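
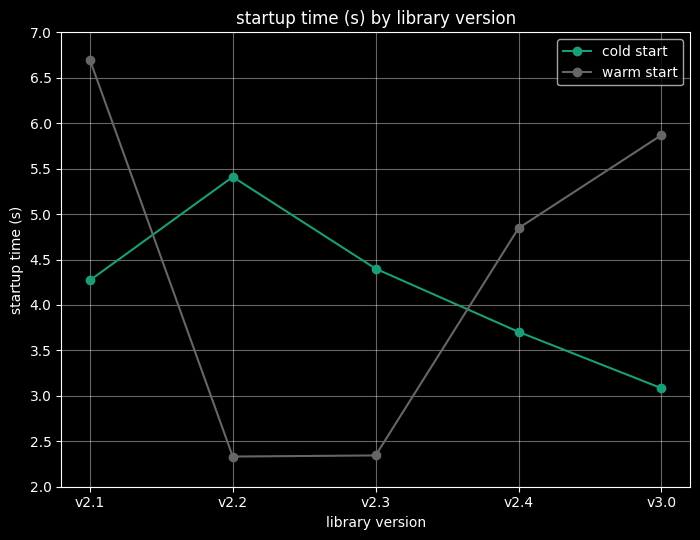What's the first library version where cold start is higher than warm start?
v2.1: cold start ≈ 4.5 vs warm start ≈ 6.5 (not yet); v2.2: cold start ≈ 5.5 vs warm start ≈ 2.5 (first crossover).

v2.2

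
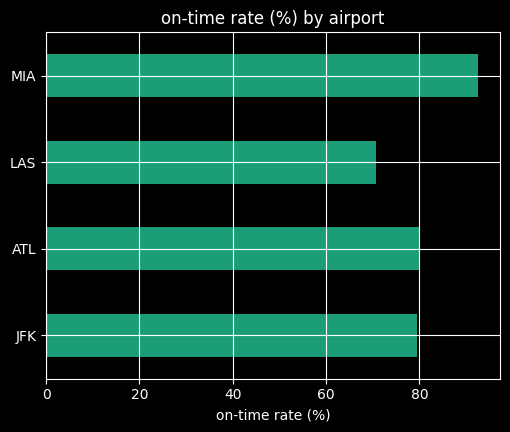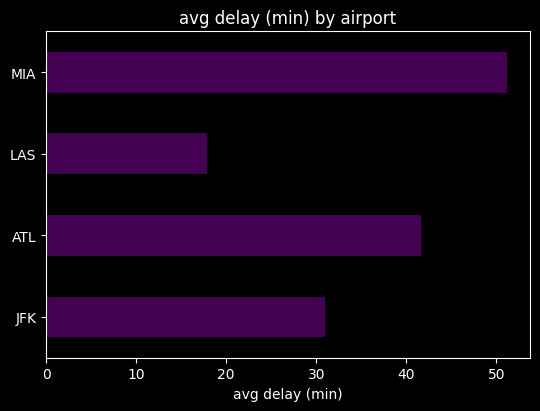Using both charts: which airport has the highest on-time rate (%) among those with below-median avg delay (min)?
JFK

Chart 2 median avg delay (min) ≈ 35; below-median airports: JFK, LAS. Among those, JFK has the highest on-time rate (%) (≈ 80).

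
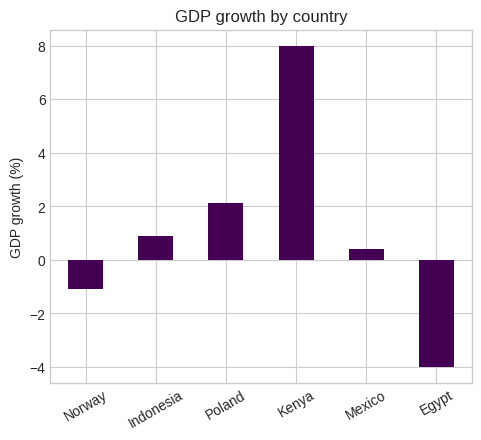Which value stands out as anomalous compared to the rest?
Kenya ≈ 8; the rest sit between ≈ -4 and ≈ 2.

Kenya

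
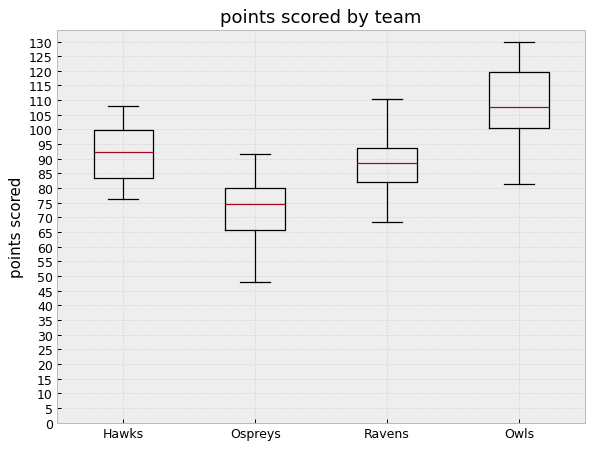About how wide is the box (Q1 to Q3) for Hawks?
Q3 ≈ 100, Q1 ≈ 85; IQR ≈ 15.

≈ 15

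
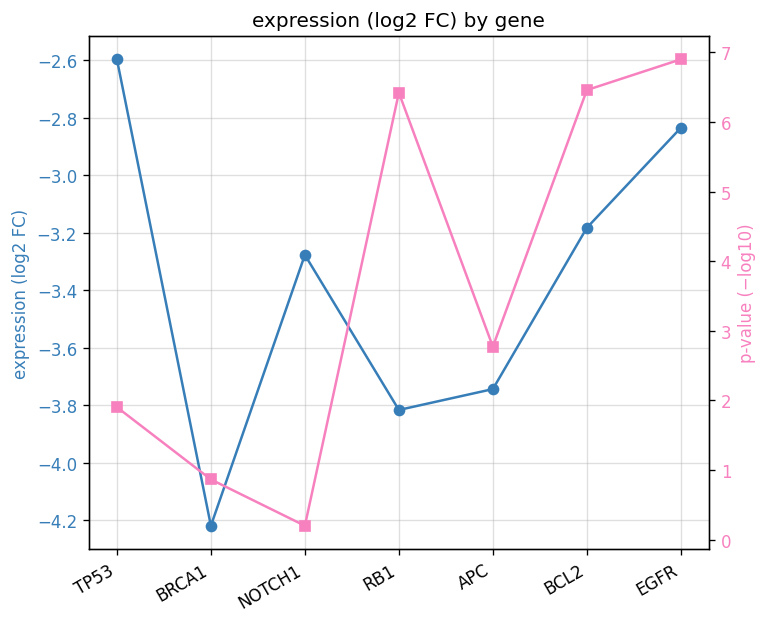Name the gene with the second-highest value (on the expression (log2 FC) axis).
EGFR

Top 3 (on the expression (log2 FC) axis): TP53 ≈ -2.6, EGFR ≈ -2.8, BCL2 ≈ -3.2.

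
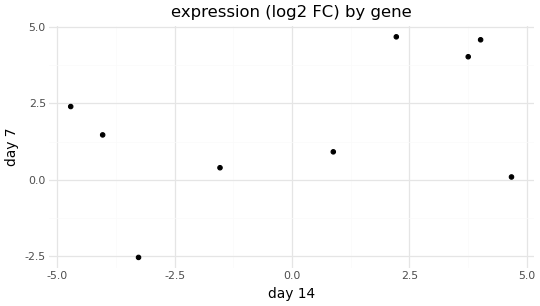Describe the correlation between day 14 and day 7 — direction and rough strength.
Points are positively correlated; moderate (|r| ≈ 0.5).

positive, moderate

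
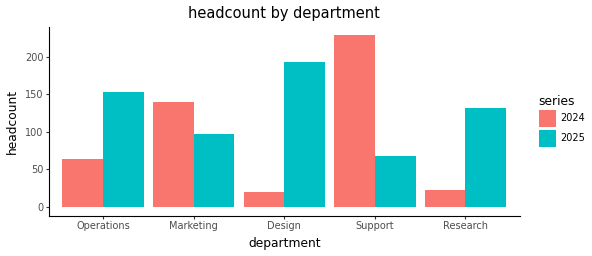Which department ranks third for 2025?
Research

Top 4 for 2025: Design ≈ 200, Operations ≈ 160, Research ≈ 140, Marketing ≈ 100.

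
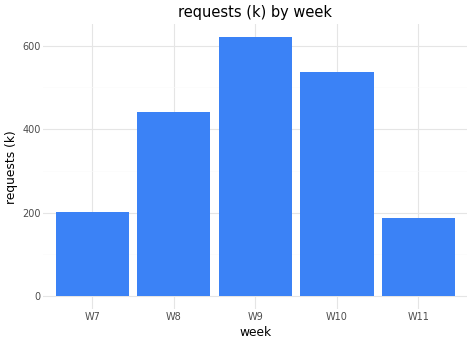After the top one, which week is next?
W10

Top 3: W9 ≈ 600, W10 ≈ 500, W8 ≈ 400.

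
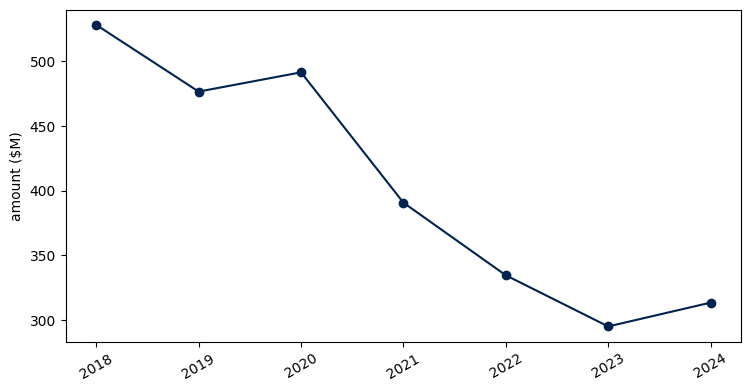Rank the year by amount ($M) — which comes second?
2020

Top 3: 2018 ≈ 520, 2020 ≈ 500, 2019 ≈ 480.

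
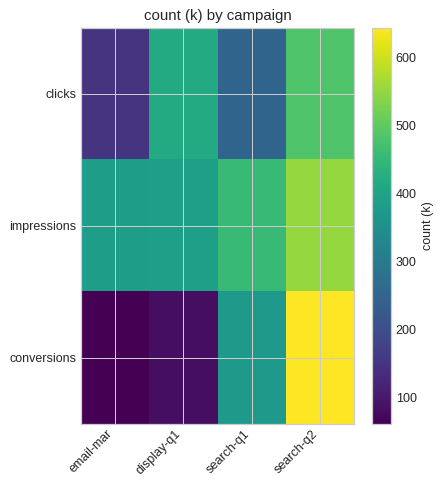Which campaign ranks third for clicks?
search-q1

Top 4 for clicks: search-q2 ≈ 500, display-q1 ≈ 400, search-q1 ≈ 250, email-mar ≈ 150.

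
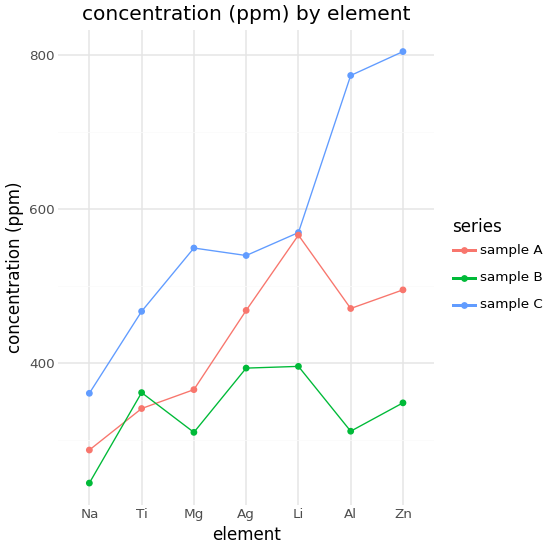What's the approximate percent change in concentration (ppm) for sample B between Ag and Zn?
≈ -12.5%

Ag ≈ 400, Zn ≈ 350; (350 − 400) / 400 ≈ -12.5%.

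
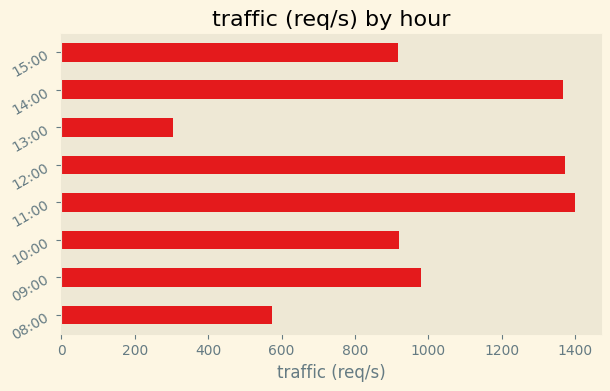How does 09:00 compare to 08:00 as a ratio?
≈ 1.67×

09:00 ≈ 1000, 08:00 ≈ 600; 1000/600 ≈ 1.67.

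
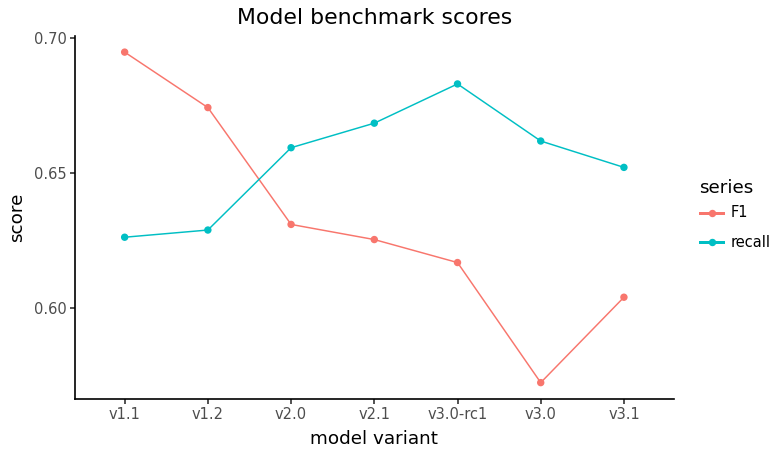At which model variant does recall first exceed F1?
v2.0

v1.2: recall ≈ 0.62 vs F1 ≈ 0.68 (not yet); v2.0: recall ≈ 0.66 vs F1 ≈ 0.64 (first crossover).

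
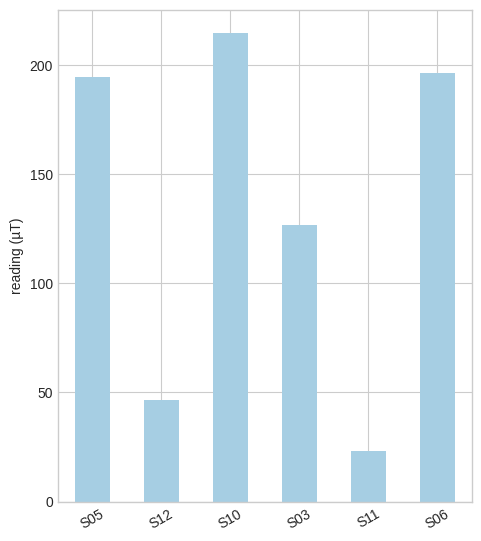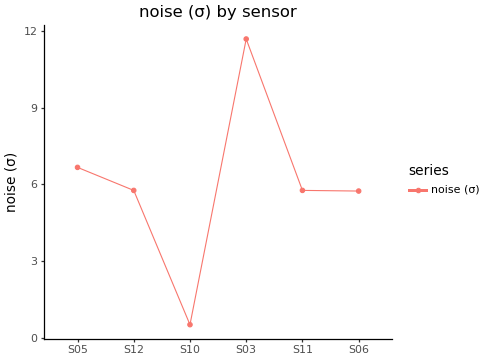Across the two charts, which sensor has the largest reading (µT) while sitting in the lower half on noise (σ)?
S10

Chart 2 median noise (σ) ≈ 6; below-median sensors: S12, S10, S06. Among those, S10 has the highest reading (µT) (≈ 220).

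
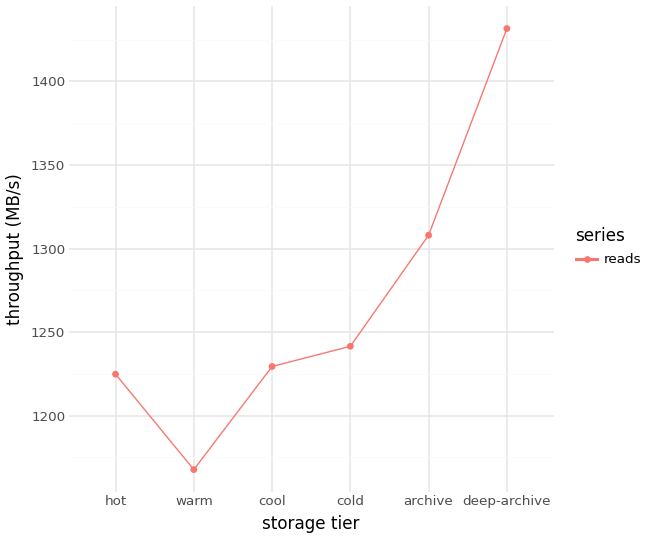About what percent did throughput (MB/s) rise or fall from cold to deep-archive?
≈ +14%

cold ≈ 1250, deep-archive ≈ 1425; (1425 − 1250) / 1250 ≈ +14%.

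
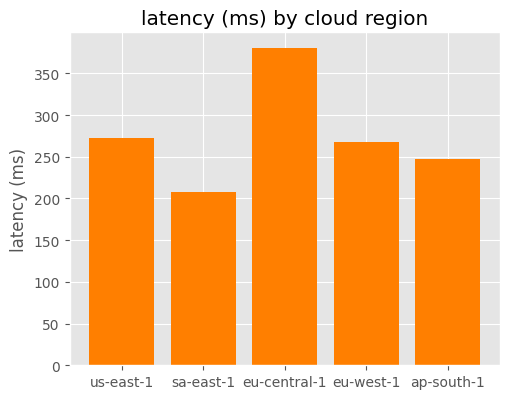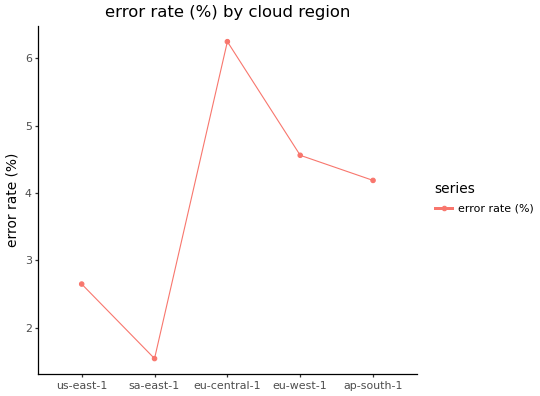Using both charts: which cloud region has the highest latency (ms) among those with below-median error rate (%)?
us-east-1

Chart 2 median error rate (%) ≈ 4; below-median cloud regions: us-east-1, sa-east-1. Among those, us-east-1 has the highest latency (ms) (≈ 250).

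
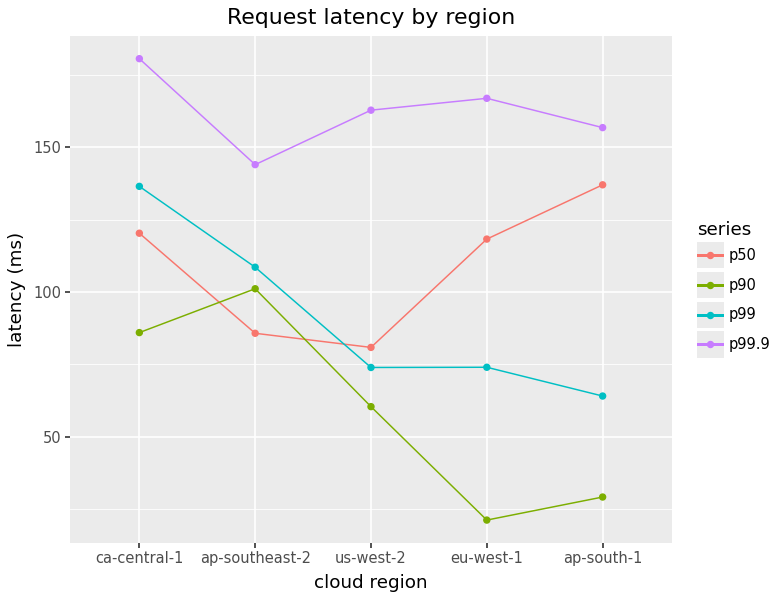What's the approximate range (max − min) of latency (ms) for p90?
≈ 80

Max ap-southeast-2 ≈ 100, min eu-west-1 ≈ 20; range ≈ 80.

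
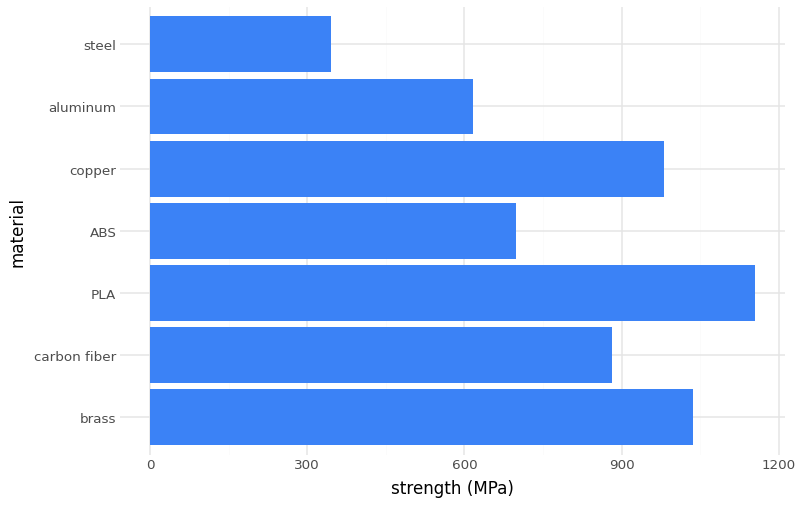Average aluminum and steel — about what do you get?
(600 + 300) / 2 ≈ 450.

≈ 450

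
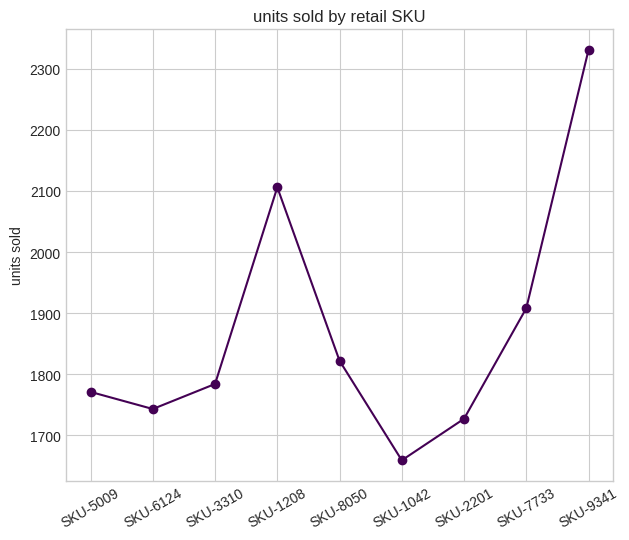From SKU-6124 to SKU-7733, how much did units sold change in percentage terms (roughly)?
≈ +11.8%

SKU-6124 ≈ 1700, SKU-7733 ≈ 1900; (1900 − 1700) / 1700 ≈ +11.8%.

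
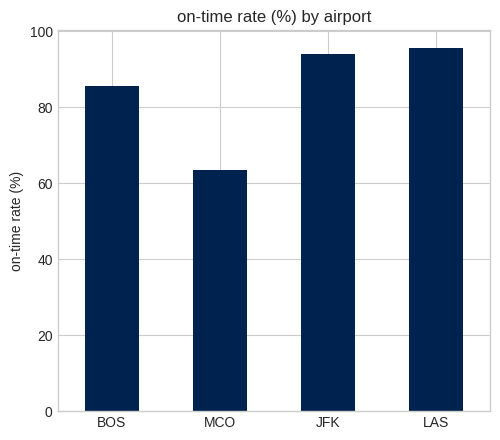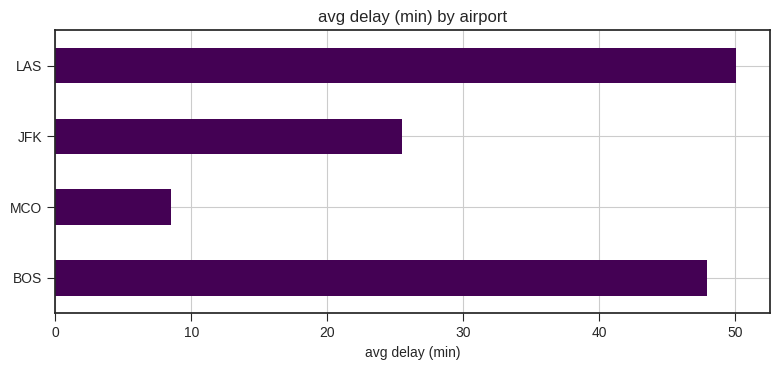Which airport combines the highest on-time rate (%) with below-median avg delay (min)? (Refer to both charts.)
JFK

Chart 2 median avg delay (min) ≈ 35; below-median airports: MCO, JFK. Among those, JFK has the highest on-time rate (%) (≈ 90).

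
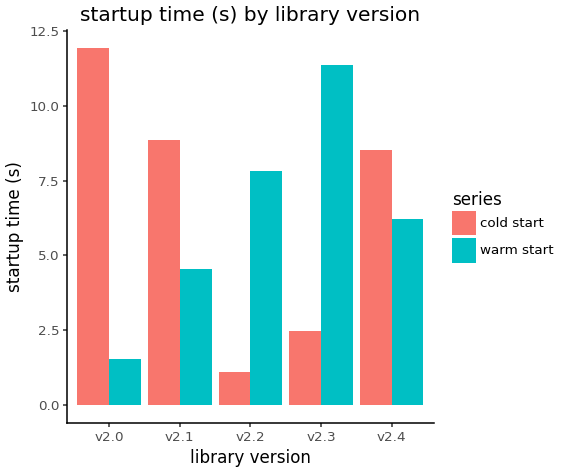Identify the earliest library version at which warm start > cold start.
v2.1: warm start ≈ 5 vs cold start ≈ 9 (not yet); v2.2: warm start ≈ 8 vs cold start ≈ 1 (first crossover).

v2.2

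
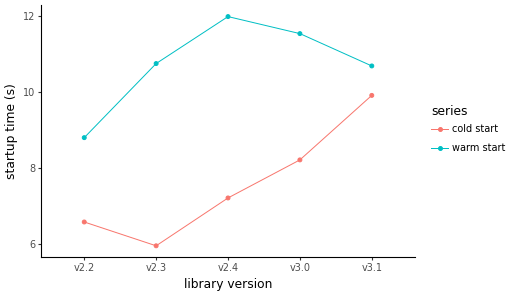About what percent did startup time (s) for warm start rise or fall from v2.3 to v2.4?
v2.3 ≈ 11, v2.4 ≈ 12; (12 − 11) / 11 ≈ +9.1%.

≈ +9.1%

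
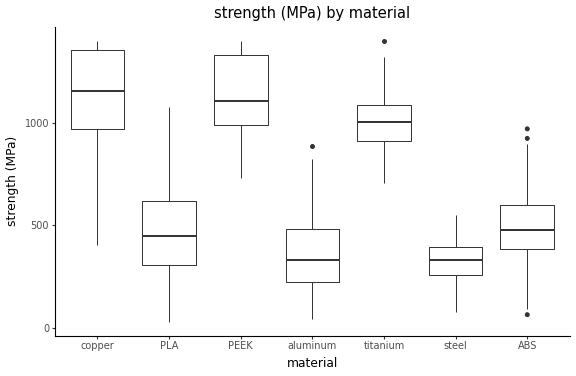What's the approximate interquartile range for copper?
Q3 ≈ 1400, Q1 ≈ 1000; IQR ≈ 400.

≈ 400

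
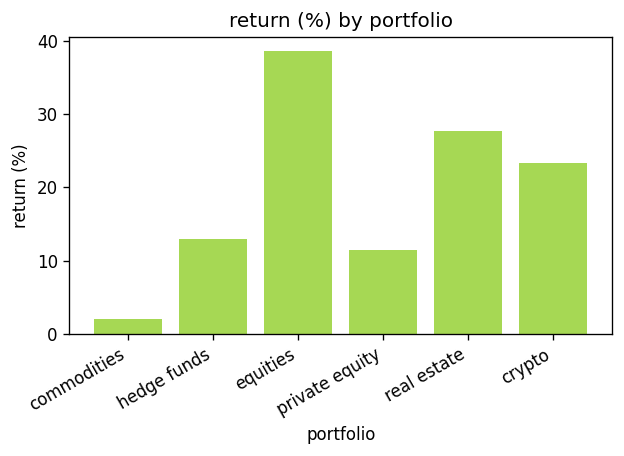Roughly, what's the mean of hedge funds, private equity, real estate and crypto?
≈ 20

(15 + 10 + 30 + 25) / 4 ≈ 20.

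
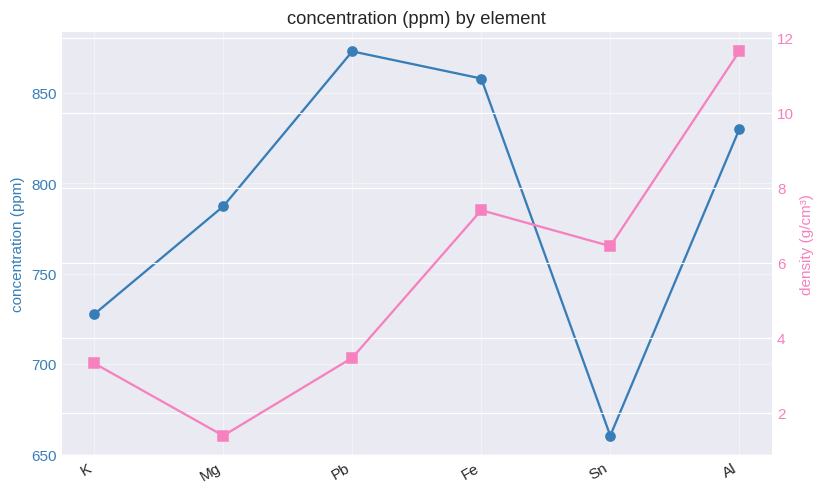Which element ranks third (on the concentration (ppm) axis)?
Al

Top 4 (on the concentration (ppm) axis): Pb ≈ 880, Fe ≈ 860, Al ≈ 820, Mg ≈ 780.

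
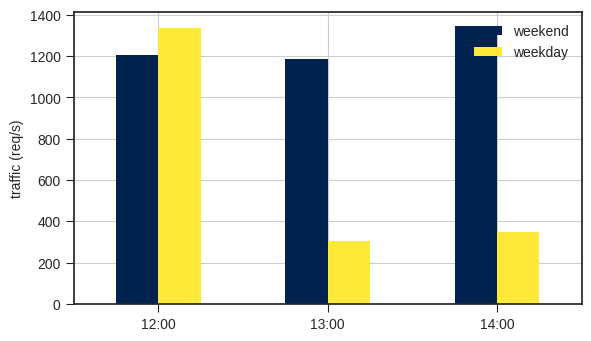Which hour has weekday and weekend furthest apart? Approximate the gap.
14:00: weekday ≈ 400, weekend ≈ 1400 → gap ≈ 1000. Next-largest (13:00) is only ≈ 800.

14:00, ≈ 1000 req/s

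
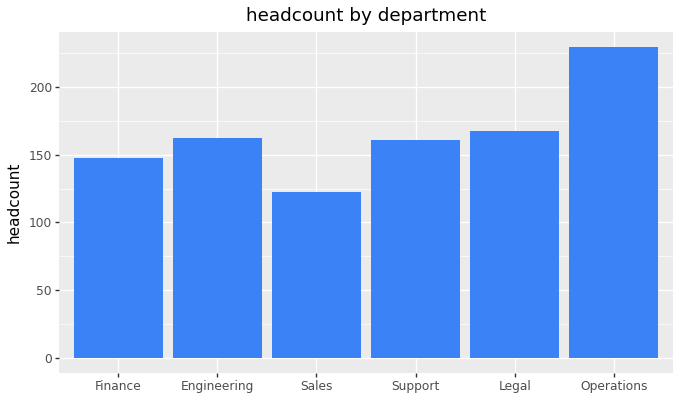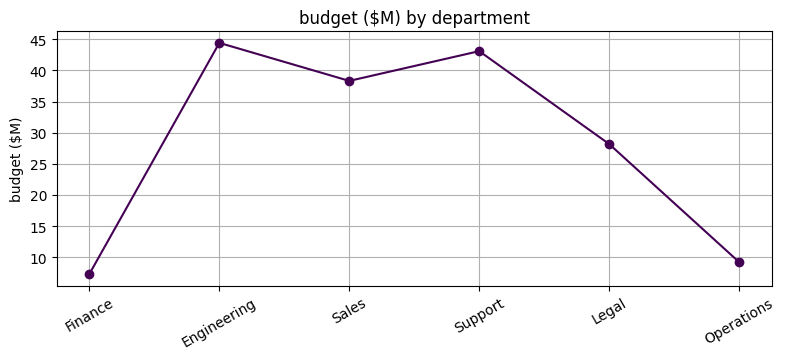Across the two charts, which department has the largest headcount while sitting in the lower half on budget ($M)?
Operations

Chart 2 median budget ($M) ≈ 35; below-median departments: Finance, Legal, Operations. Among those, Operations has the highest headcount (≈ 225).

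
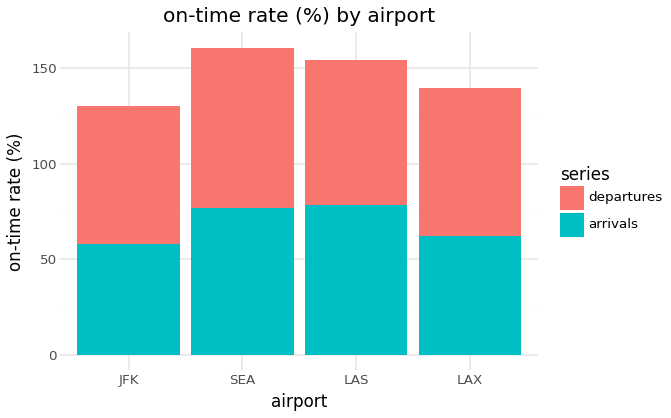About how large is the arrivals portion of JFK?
arrivals top ≈ 60, bottom ≈ 0; segment ≈ 60.

≈ 60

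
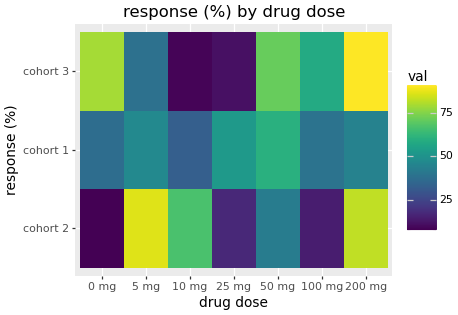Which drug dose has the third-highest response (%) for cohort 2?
10 mg

Top 4 for cohort 2: 5 mg ≈ 90, 200 mg ≈ 80, 10 mg ≈ 70, 50 mg ≈ 40.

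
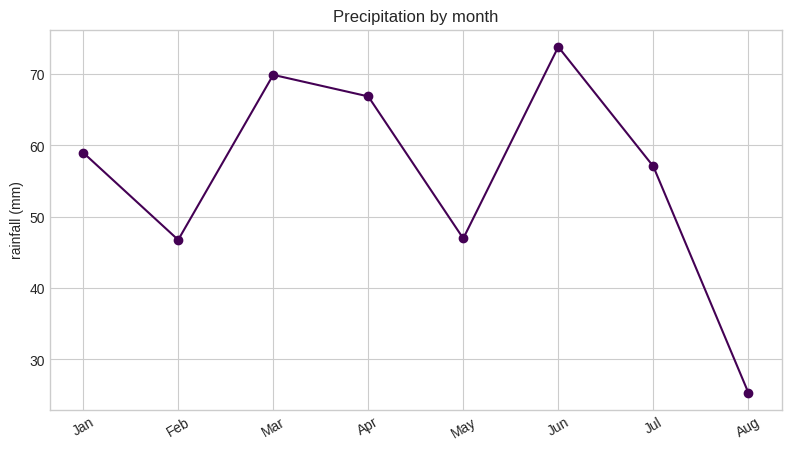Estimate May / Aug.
≈ 1.8×

May ≈ 45, Aug ≈ 25; 45/25 ≈ 1.8.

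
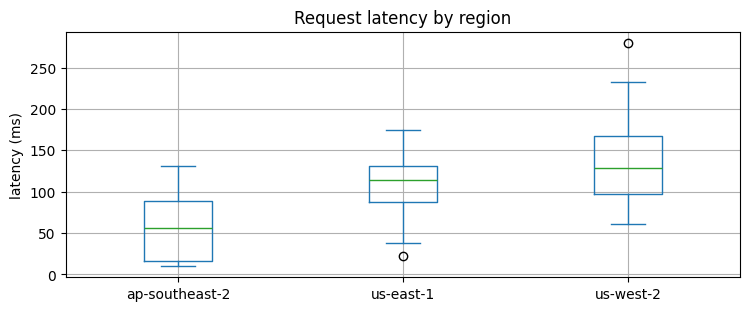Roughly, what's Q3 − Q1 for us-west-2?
Q3 ≈ 170, Q1 ≈ 100; IQR ≈ 70.

≈ 70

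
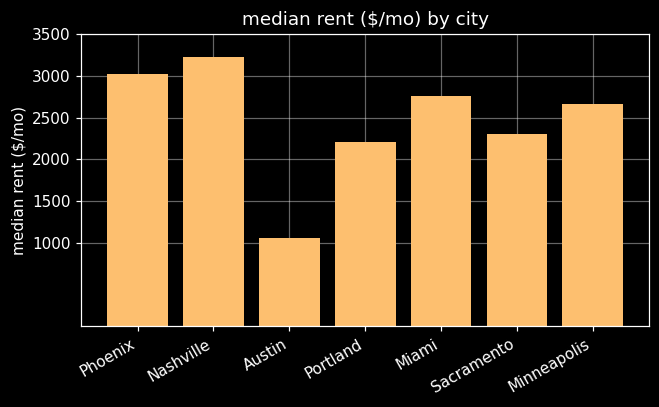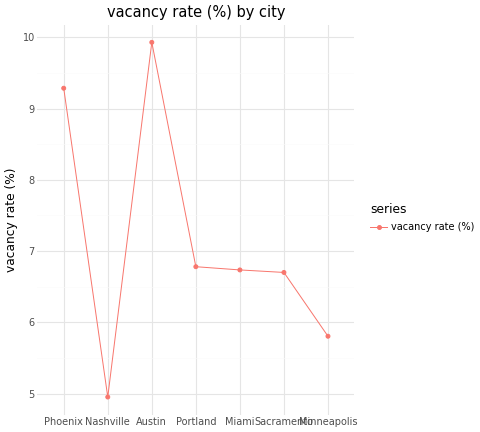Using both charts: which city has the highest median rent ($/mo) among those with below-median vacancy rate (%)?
Nashville

Chart 2 median vacancy rate (%) ≈ 7; below-median cities: Nashville, Sacramento, Minneapolis. Among those, Nashville has the highest median rent ($/mo) (≈ 3000).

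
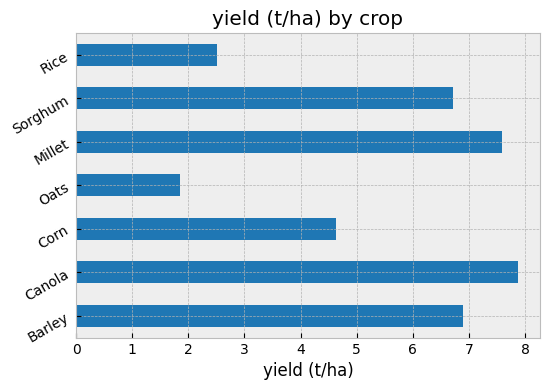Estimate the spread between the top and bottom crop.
Max Canola ≈ 8, min Oats ≈ 2; range ≈ 6.

≈ 6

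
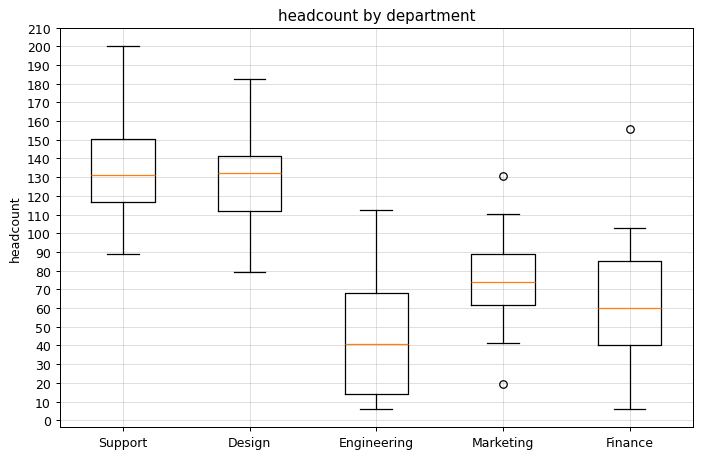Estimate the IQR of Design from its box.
Q3 ≈ 140, Q1 ≈ 110; IQR ≈ 30.

≈ 30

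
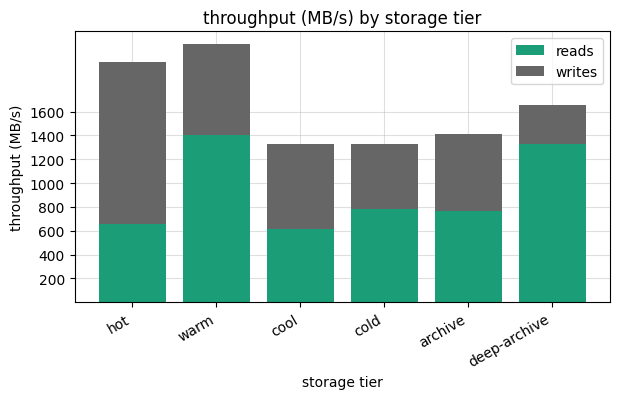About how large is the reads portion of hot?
≈ 600

reads top ≈ 600, bottom ≈ 0; segment ≈ 600.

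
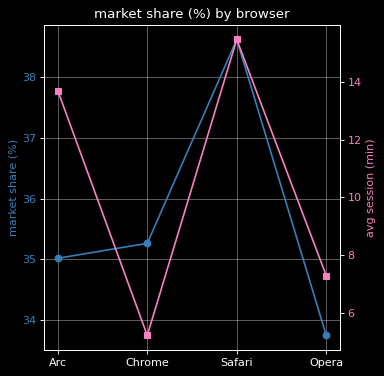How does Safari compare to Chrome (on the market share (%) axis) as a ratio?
Safari ≈ 38.5, Chrome ≈ 35.5; 38.5/35.5 ≈ 1.08.

≈ 1.08×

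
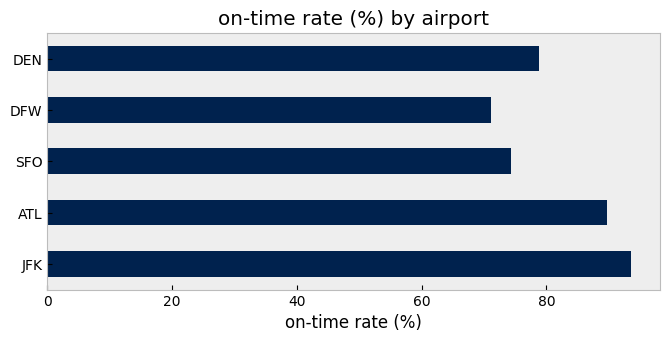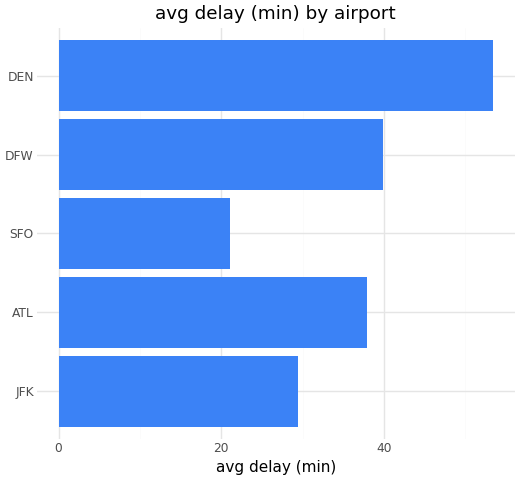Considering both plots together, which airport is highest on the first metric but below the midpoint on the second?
JFK

Chart 2 median avg delay (min) ≈ 40; below-median airports: JFK, SFO. Among those, JFK has the highest on-time rate (%) (≈ 90).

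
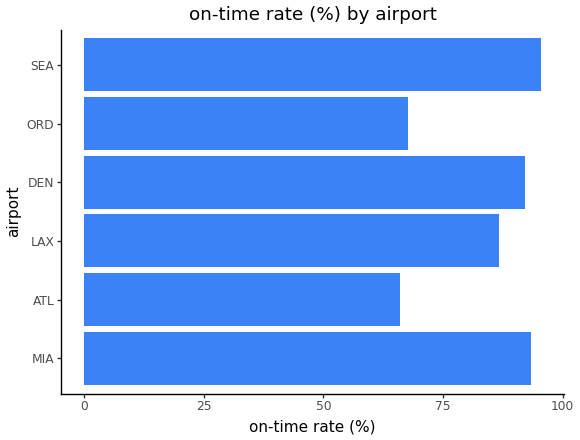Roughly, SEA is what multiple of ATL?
≈ 1.43×

SEA ≈ 100, ATL ≈ 70; 100/70 ≈ 1.43.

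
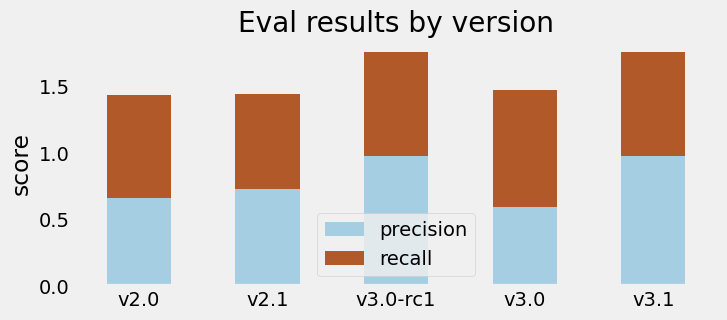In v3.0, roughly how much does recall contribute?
recall top ≈ 1.4, bottom ≈ 0.6; segment ≈ 0.8.

≈ 0.8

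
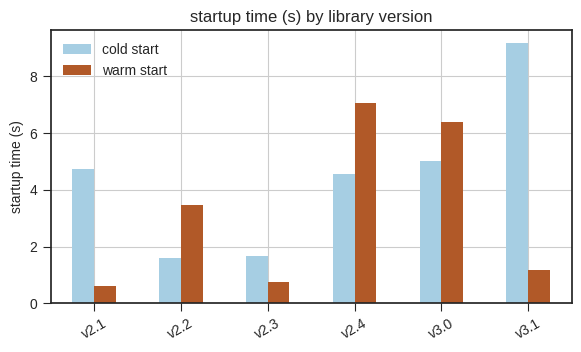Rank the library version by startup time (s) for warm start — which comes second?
v3.0

Top 3 for warm start: v2.4 ≈ 7, v3.0 ≈ 6, v2.2 ≈ 3.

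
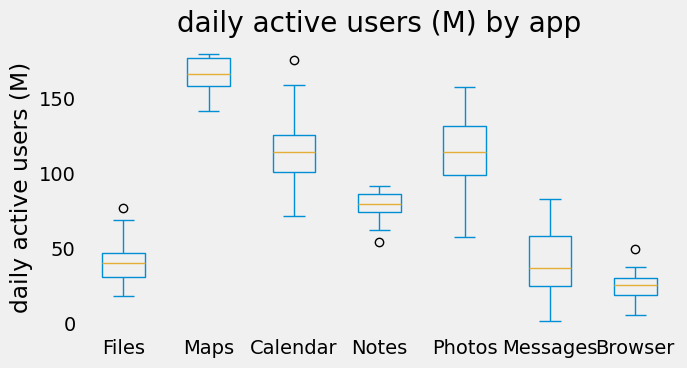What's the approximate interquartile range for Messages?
Q3 ≈ 60, Q1 ≈ 20; IQR ≈ 40.

≈ 40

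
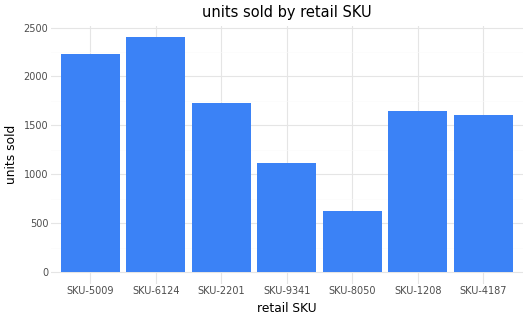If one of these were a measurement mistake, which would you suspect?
SKU-8050

SKU-8050 ≈ 600; the rest sit between ≈ 1200 and ≈ 2400.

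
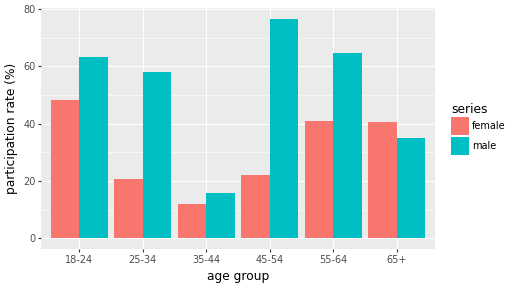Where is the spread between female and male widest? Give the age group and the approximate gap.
45-54: female ≈ 20, male ≈ 80 → gap ≈ 60. Next-largest (25-34) is only ≈ 40.

45-54, ≈ 60 %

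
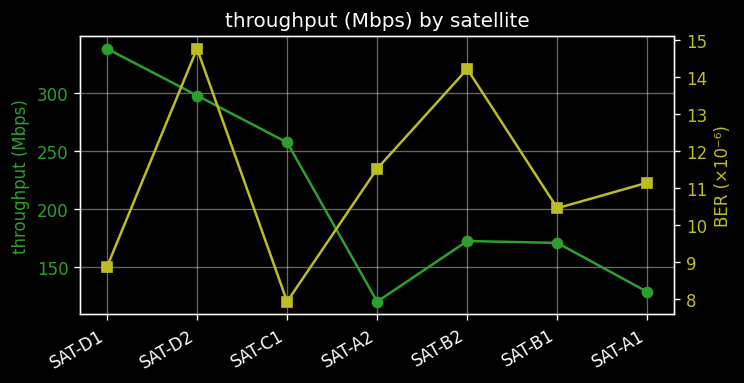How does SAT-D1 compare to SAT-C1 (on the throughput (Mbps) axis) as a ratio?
≈ 1.31×

SAT-D1 ≈ 340, SAT-C1 ≈ 260; 340/260 ≈ 1.31.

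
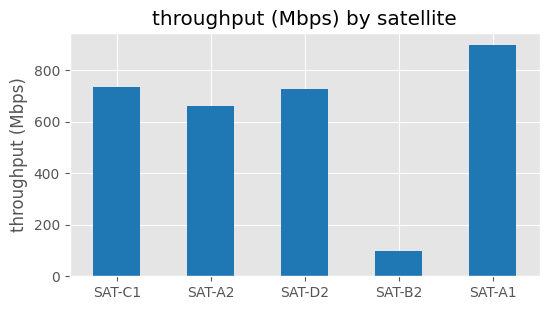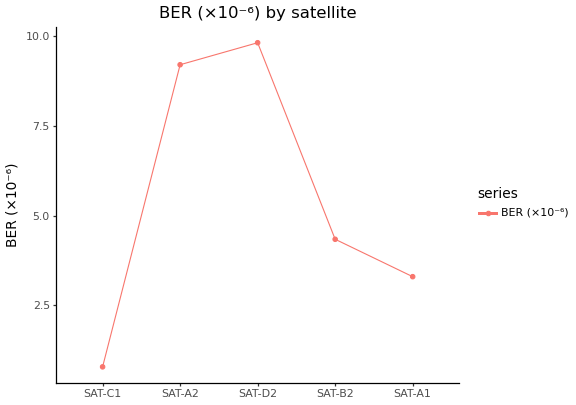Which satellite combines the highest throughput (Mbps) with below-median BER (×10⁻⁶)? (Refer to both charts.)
SAT-A1

Chart 2 median BER (×10⁻⁶) ≈ 4; below-median satellites: SAT-C1, SAT-A1. Among those, SAT-A1 has the highest throughput (Mbps) (≈ 900).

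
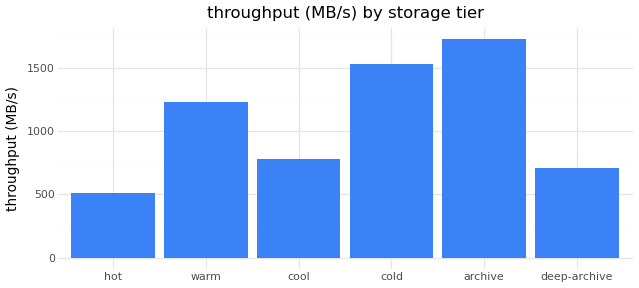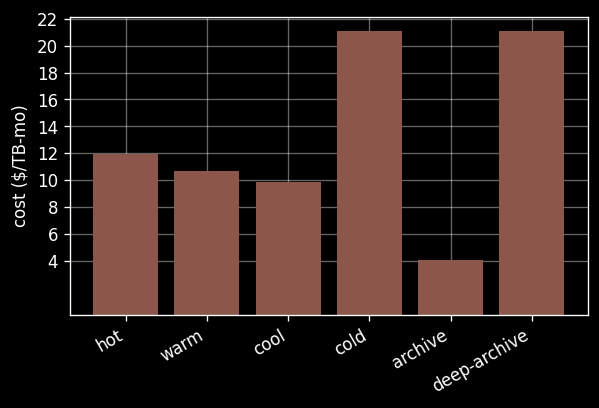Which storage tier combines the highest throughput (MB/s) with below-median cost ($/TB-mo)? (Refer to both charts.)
Chart 2 median cost ($/TB-mo) ≈ 12; below-median storage tiers: warm, cool, archive. Among those, archive has the highest throughput (MB/s) (≈ 1800).

archive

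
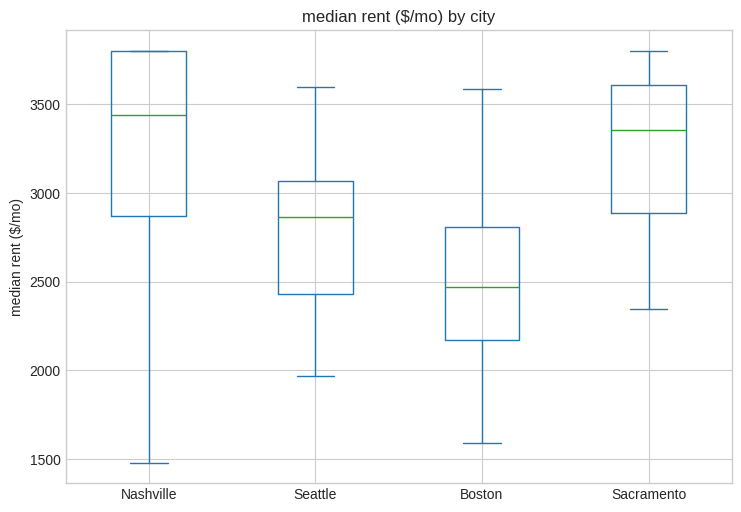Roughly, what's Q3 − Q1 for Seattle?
Q3 ≈ 3100, Q1 ≈ 2400; IQR ≈ 700.

≈ 700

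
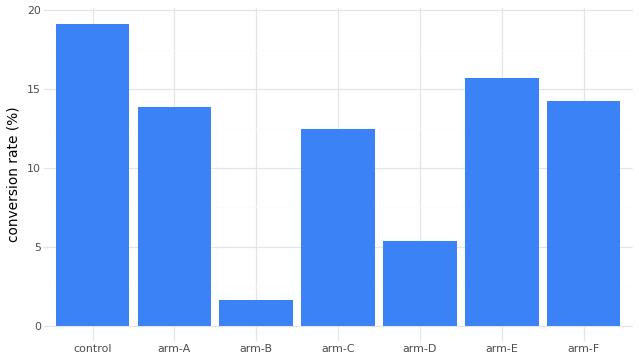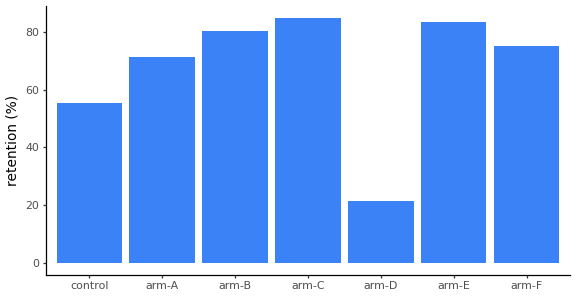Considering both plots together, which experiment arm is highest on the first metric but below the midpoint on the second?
Chart 2 median retention (%) ≈ 80; below-median experiment arms: control, arm-A, arm-D. Among those, control has the highest conversion rate (%) (≈ 20).

control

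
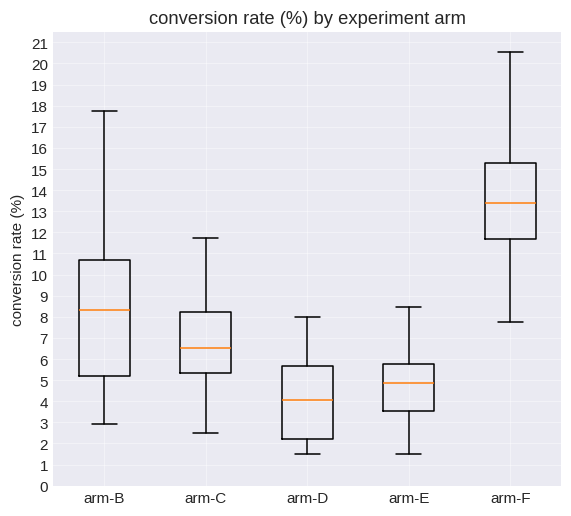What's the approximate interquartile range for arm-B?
≈ 6

Q3 ≈ 11, Q1 ≈ 5; IQR ≈ 6.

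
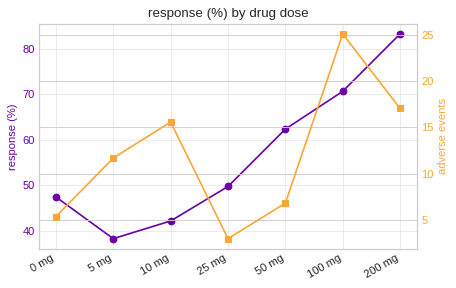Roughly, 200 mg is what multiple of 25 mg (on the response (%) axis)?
≈ 1.7×

200 mg ≈ 85, 25 mg ≈ 50; 85/50 ≈ 1.7.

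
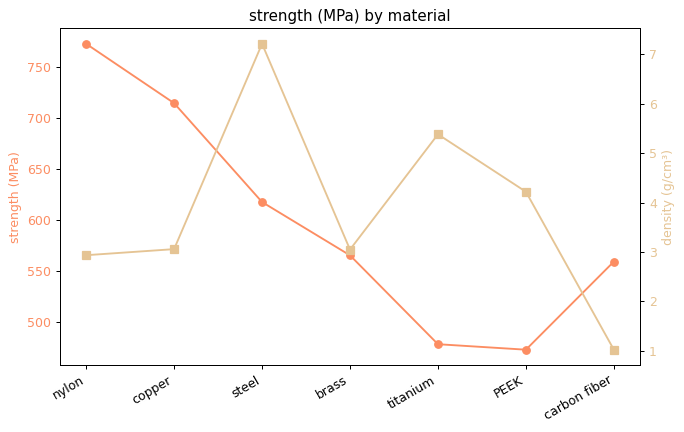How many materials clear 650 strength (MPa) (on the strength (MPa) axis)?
Above 650: nylon, copper.

2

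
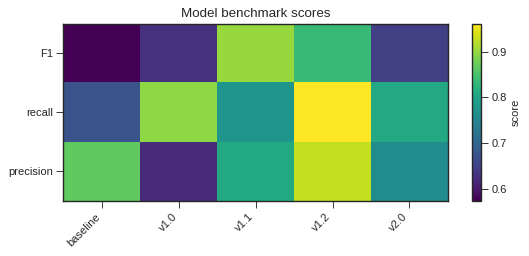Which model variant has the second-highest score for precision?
Top 3 for precision: v1.2 ≈ 0.95, baseline ≈ 0.85, v1.1 ≈ 0.80.

baseline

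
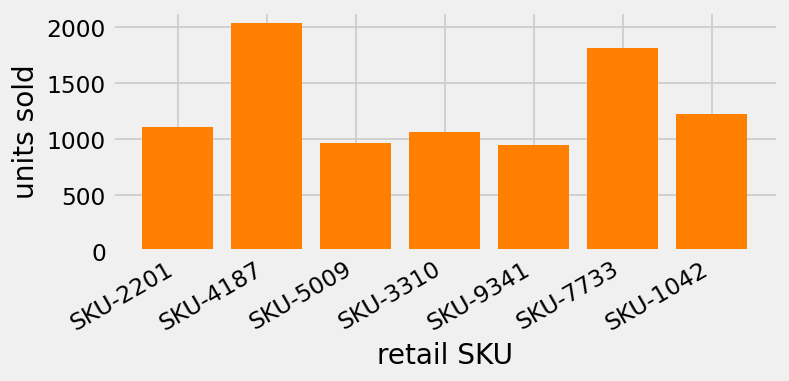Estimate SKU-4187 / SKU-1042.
≈ 1.67×

SKU-4187 ≈ 2000, SKU-1042 ≈ 1200; 2000/1200 ≈ 1.67.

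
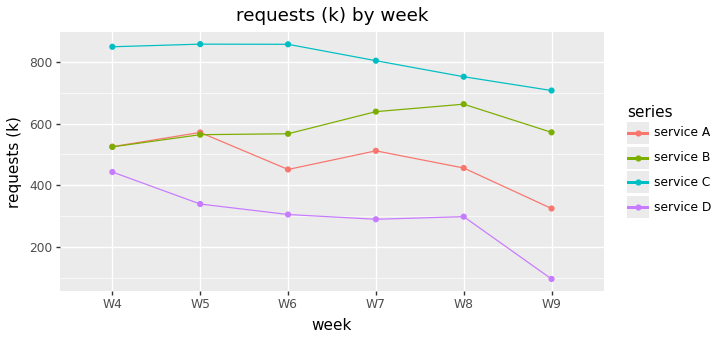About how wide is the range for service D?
≈ 300

Max W4 ≈ 400, min W9 ≈ 100; range ≈ 300.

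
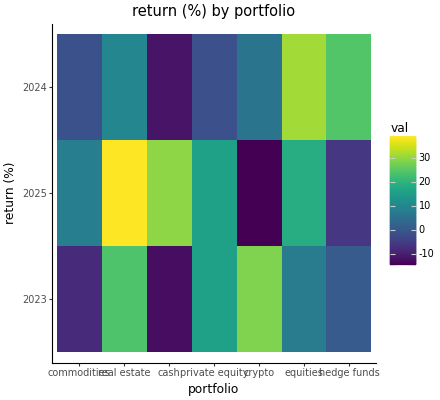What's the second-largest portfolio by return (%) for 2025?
Top 3 for 2025: real estate ≈ 40, cash ≈ 30, equities ≈ 20.

cash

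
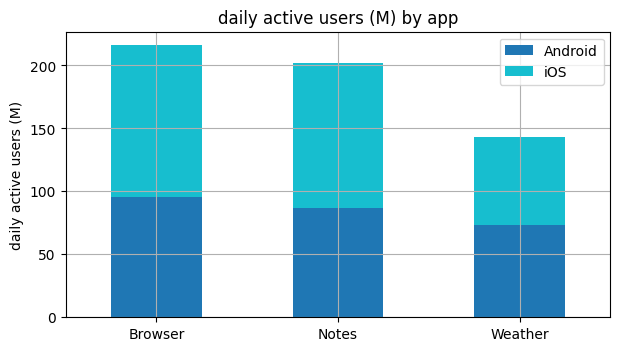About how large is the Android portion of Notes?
Android top ≈ 80, bottom ≈ 0; segment ≈ 80.

≈ 80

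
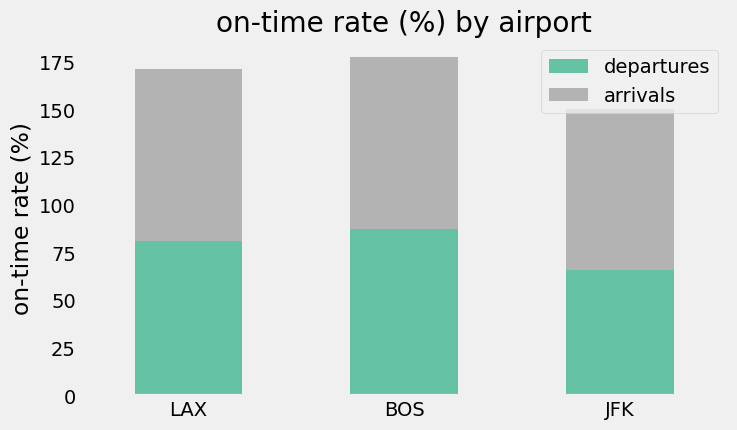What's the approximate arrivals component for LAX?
arrivals top ≈ 180, bottom ≈ 80; segment ≈ 100.

≈ 100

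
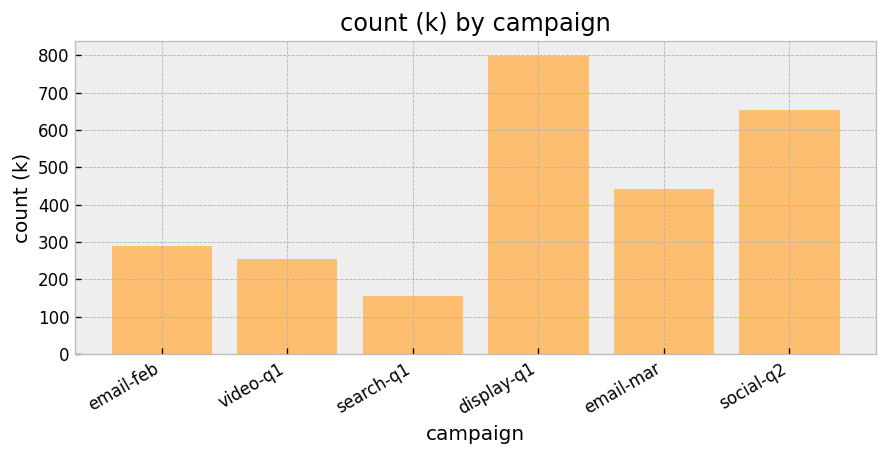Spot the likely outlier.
display-q1

display-q1 ≈ 800; the rest sit between ≈ 200 and ≈ 700.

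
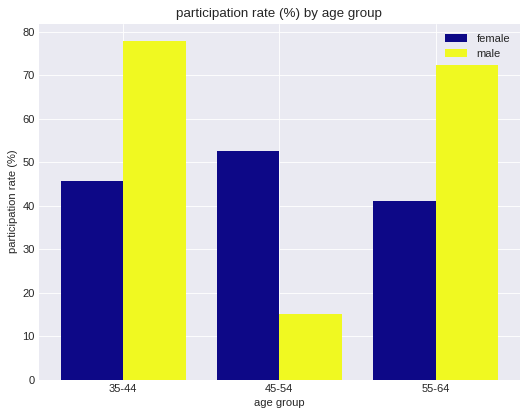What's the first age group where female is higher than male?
35-44: female ≈ 50 vs male ≈ 80 (not yet); 45-54: female ≈ 50 vs male ≈ 20 (first crossover).

45-54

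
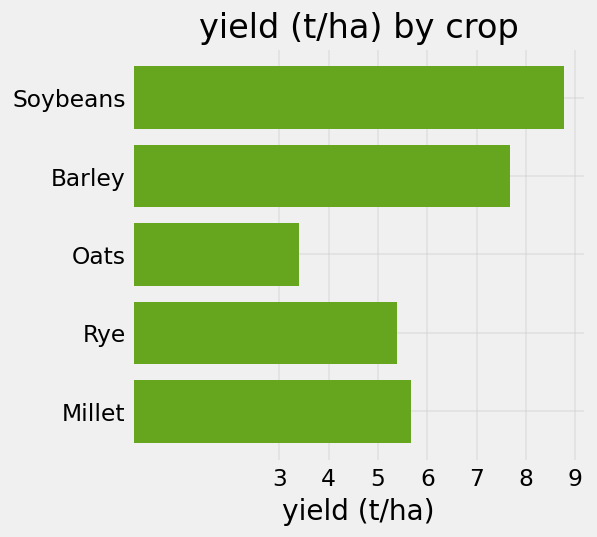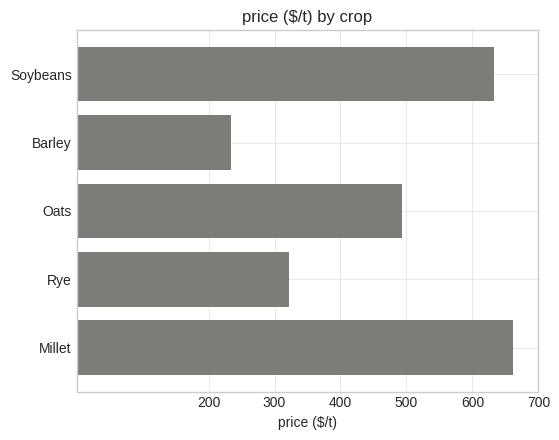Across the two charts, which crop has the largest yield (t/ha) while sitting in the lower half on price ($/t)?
Chart 2 median price ($/t) ≈ 500; below-median crops: Barley, Rye. Among those, Barley has the highest yield (t/ha) (≈ 8).

Barley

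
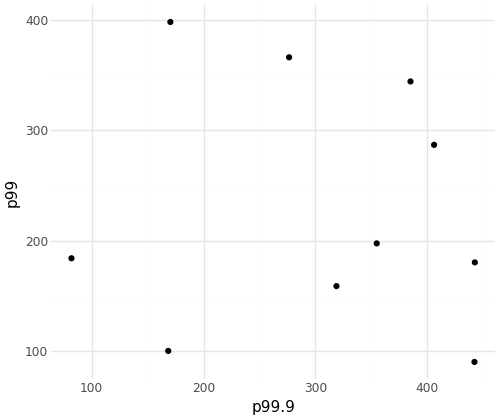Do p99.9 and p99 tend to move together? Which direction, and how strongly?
Points are roughly uncorrelated; weak (|r| ≈ 0.1).

no clear correlation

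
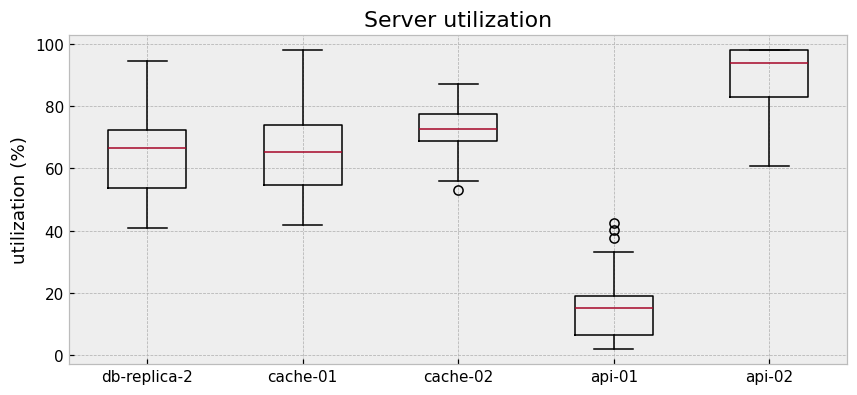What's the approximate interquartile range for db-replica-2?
Q3 ≈ 70, Q1 ≈ 50; IQR ≈ 20.

≈ 20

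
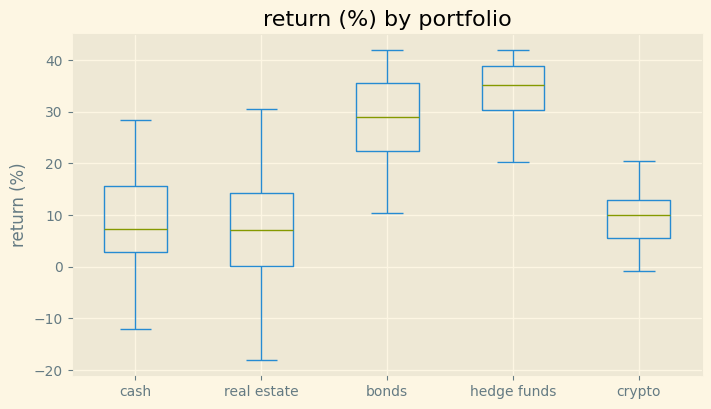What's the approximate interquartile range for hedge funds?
Q3 ≈ 40, Q1 ≈ 30; IQR ≈ 10.

≈ 10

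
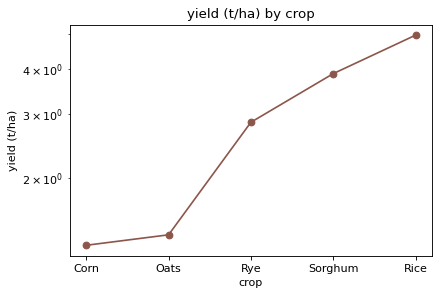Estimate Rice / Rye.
Rice ≈ 5.0, Rye ≈ 3.0; 5.0/3.0 ≈ 1.67.

≈ 1.67×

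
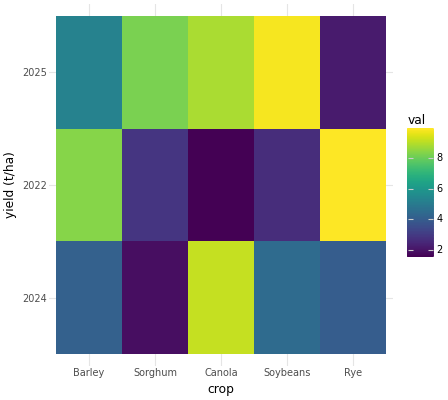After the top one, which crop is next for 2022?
Barley

Top 3 for 2022: Rye ≈ 10, Barley ≈ 8, Sorghum ≈ 3.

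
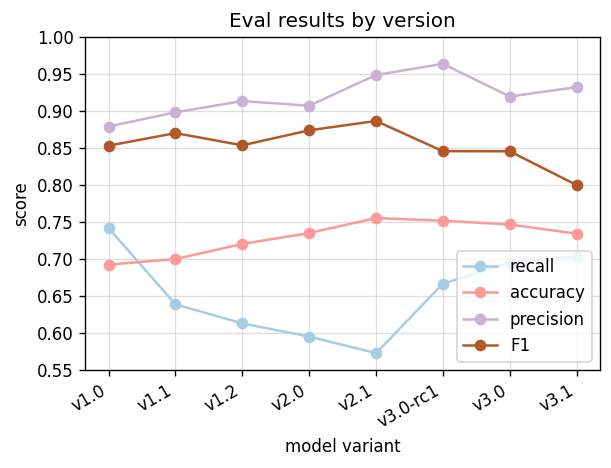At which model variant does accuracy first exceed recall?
v1.0: accuracy ≈ 0.70 vs recall ≈ 0.75 (not yet); v1.1: accuracy ≈ 0.70 vs recall ≈ 0.65 (first crossover).

v1.1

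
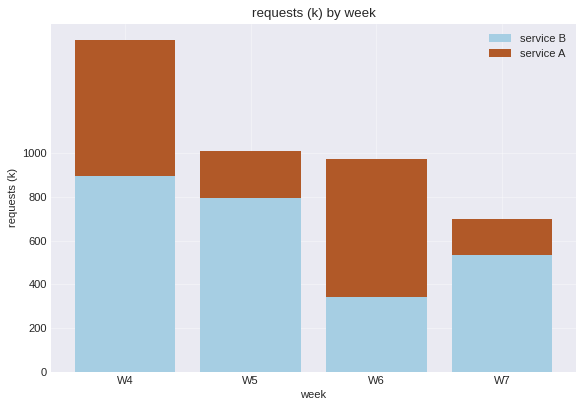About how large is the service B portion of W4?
service B top ≈ 800, bottom ≈ 0; segment ≈ 800.

≈ 800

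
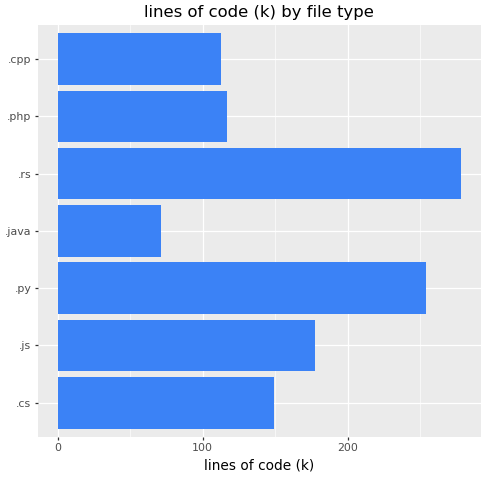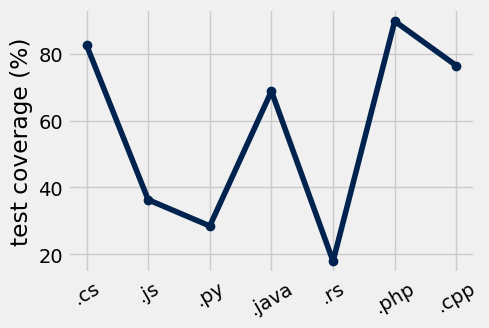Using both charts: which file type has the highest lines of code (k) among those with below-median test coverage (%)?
.rs

Chart 2 median test coverage (%) ≈ 70; below-median file types: .js, .py, .rs. Among those, .rs has the highest lines of code (k) (≈ 300).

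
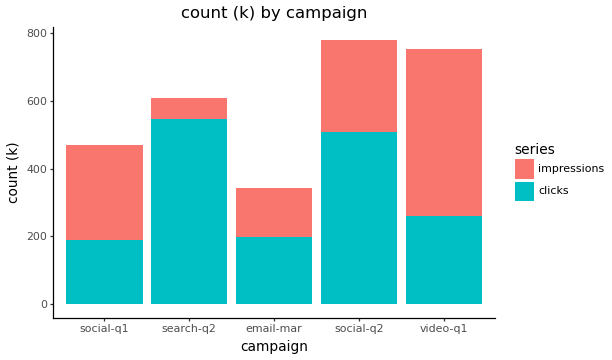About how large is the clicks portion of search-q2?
≈ 500

clicks top ≈ 500, bottom ≈ 0; segment ≈ 500.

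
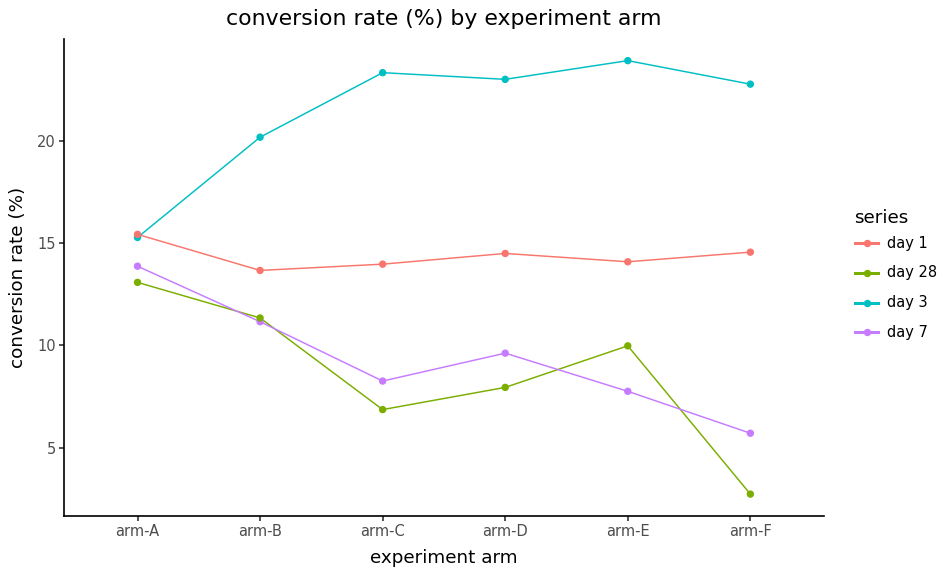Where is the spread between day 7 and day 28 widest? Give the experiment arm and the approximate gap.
arm-F: day 7 ≈ 6, day 28 ≈ 2 → gap ≈ 4. Next-largest (arm-E) is only ≈ 2.

arm-F, ≈ 4 %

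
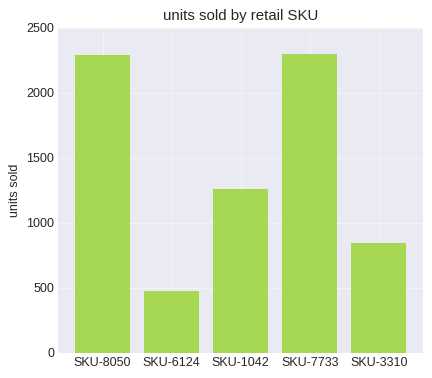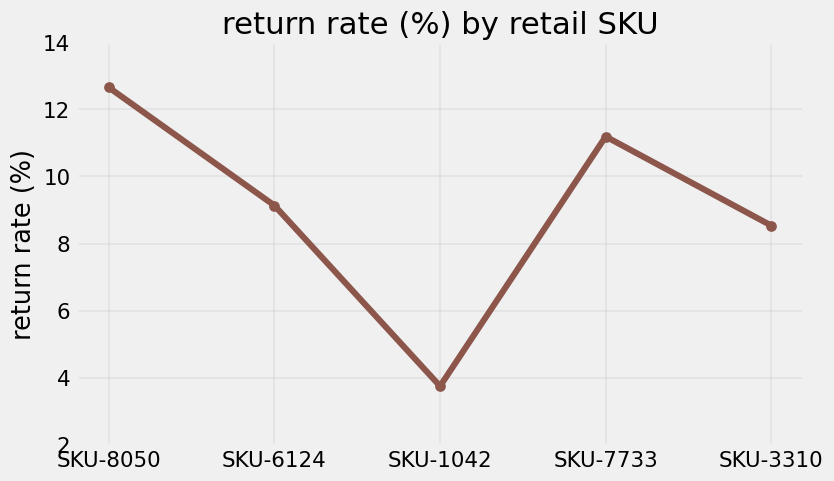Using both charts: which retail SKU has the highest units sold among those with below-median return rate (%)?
SKU-1042

Chart 2 median return rate (%) ≈ 10; below-median retail SKUs: SKU-1042, SKU-3310. Among those, SKU-1042 has the highest units sold (≈ 1500).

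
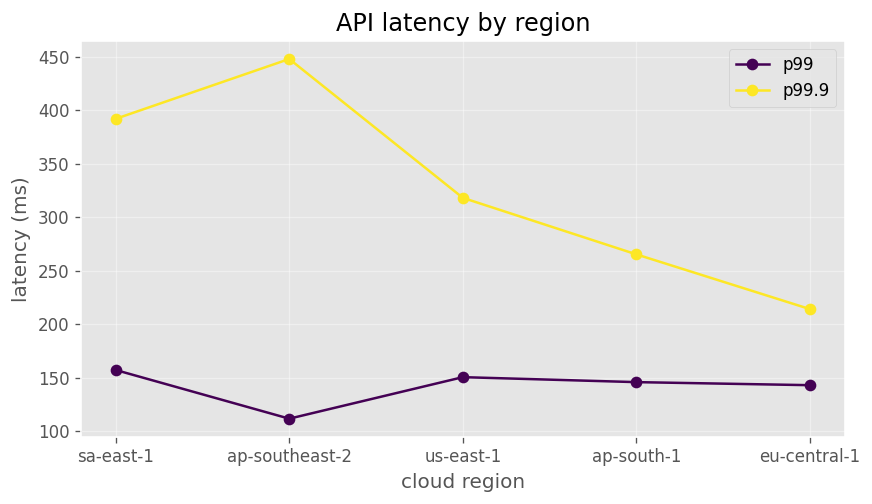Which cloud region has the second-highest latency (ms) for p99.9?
sa-east-1

Top 3 for p99.9: ap-southeast-2 ≈ 450, sa-east-1 ≈ 400, us-east-1 ≈ 300.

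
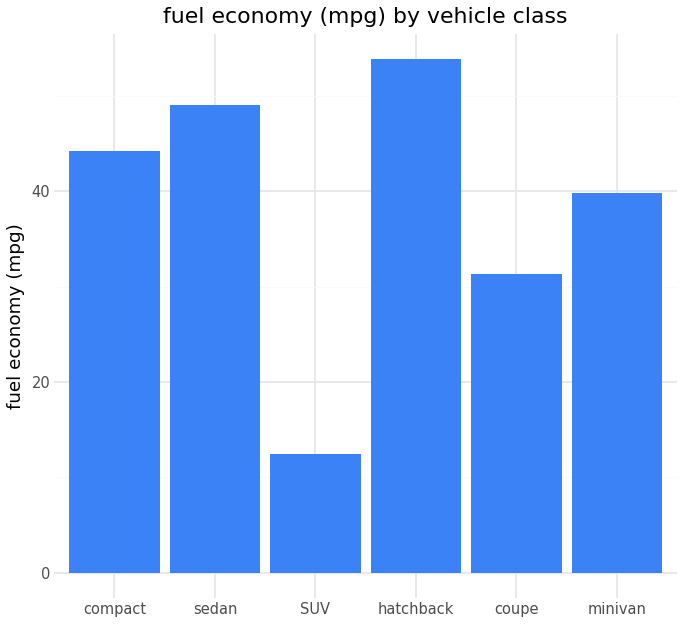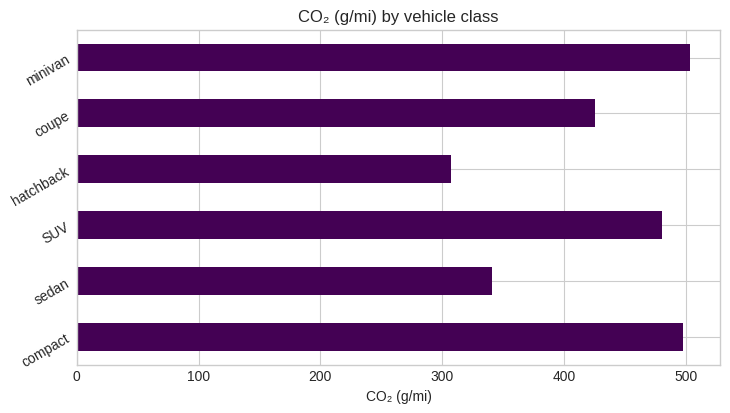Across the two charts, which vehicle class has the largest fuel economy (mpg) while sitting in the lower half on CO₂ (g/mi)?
Chart 2 median CO₂ (g/mi) ≈ 450; below-median vehicle classes: sedan, hatchback, coupe. Among those, hatchback has the highest fuel economy (mpg) (≈ 55).

hatchback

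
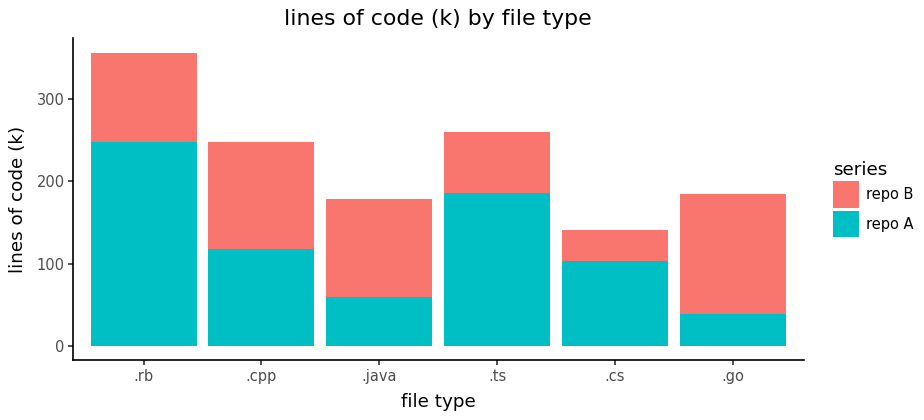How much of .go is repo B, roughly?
≈ 150

repo B top ≈ 200, bottom ≈ 50; segment ≈ 150.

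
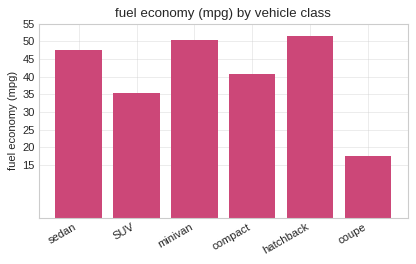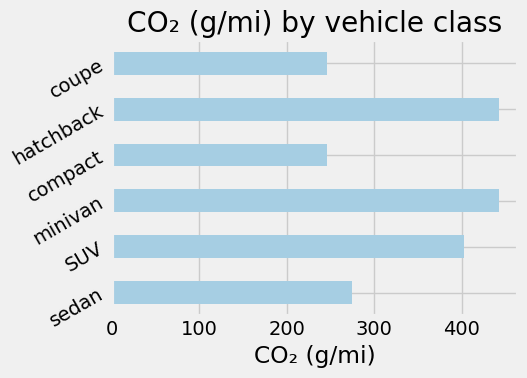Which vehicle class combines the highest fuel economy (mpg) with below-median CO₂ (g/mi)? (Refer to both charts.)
sedan

Chart 2 median CO₂ (g/mi) ≈ 350; below-median vehicle classes: sedan, compact, coupe. Among those, sedan has the highest fuel economy (mpg) (≈ 50).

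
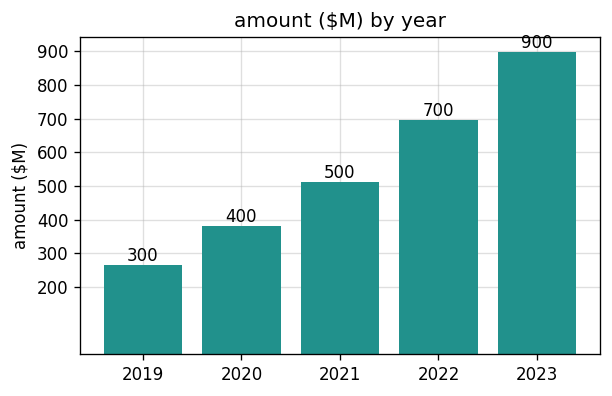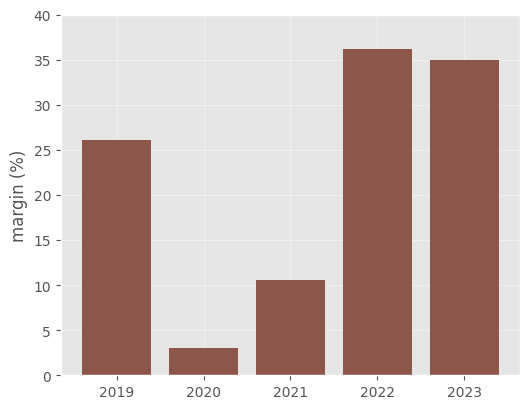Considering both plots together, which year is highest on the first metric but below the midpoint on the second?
2021

Chart 2 median margin (%) ≈ 25; below-median years: 2020, 2021. Among those, 2021 has the highest amount ($M) (≈ 500).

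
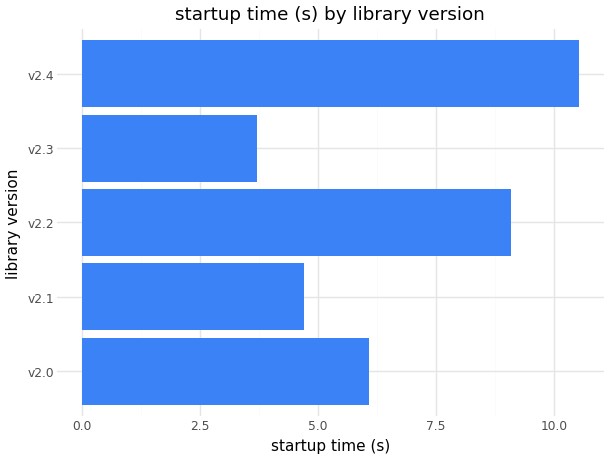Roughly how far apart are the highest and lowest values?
Max v2.4 ≈ 11, min v2.3 ≈ 4; range ≈ 7.

≈ 7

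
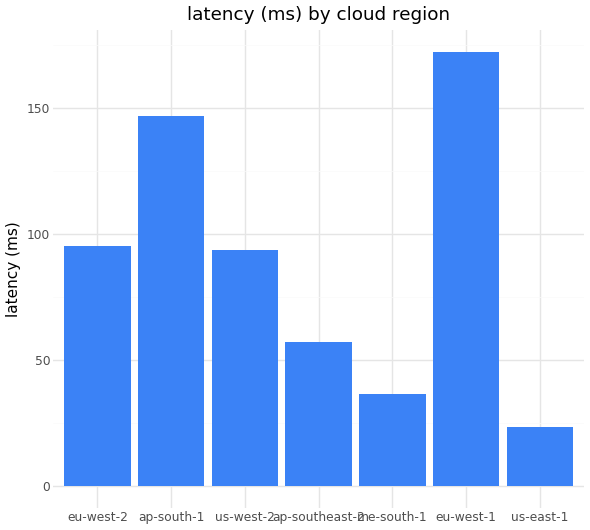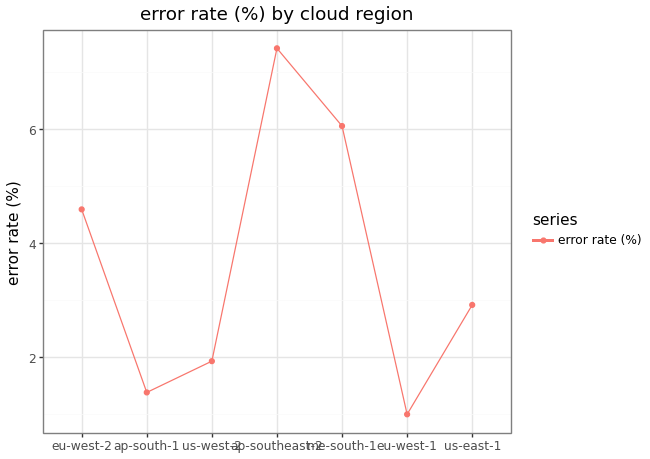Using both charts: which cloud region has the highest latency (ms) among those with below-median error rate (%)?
eu-west-1

Chart 2 median error rate (%) ≈ 3; below-median cloud regions: ap-south-1, us-west-2, eu-west-1. Among those, eu-west-1 has the highest latency (ms) (≈ 180).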